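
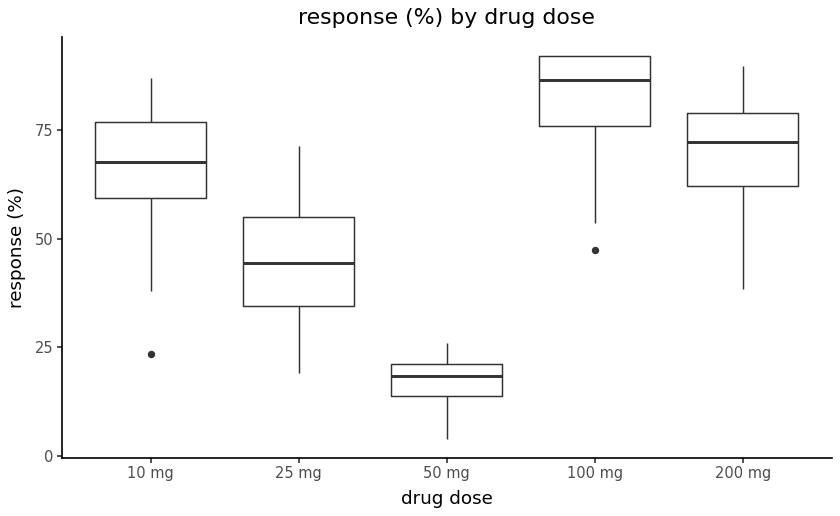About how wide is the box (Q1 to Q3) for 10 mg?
≈ 20

Q3 ≈ 80, Q1 ≈ 60; IQR ≈ 20.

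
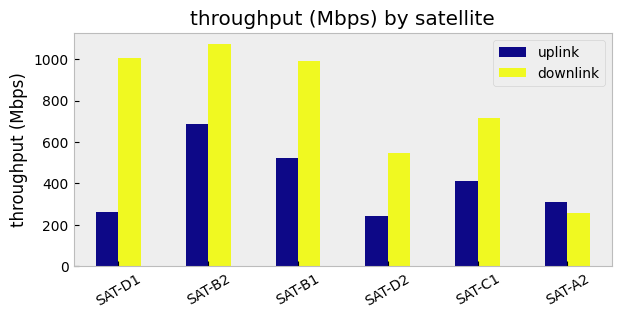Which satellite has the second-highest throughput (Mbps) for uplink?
SAT-B1

Top 3 for uplink: SAT-B2 ≈ 700, SAT-B1 ≈ 500, SAT-C1 ≈ 400.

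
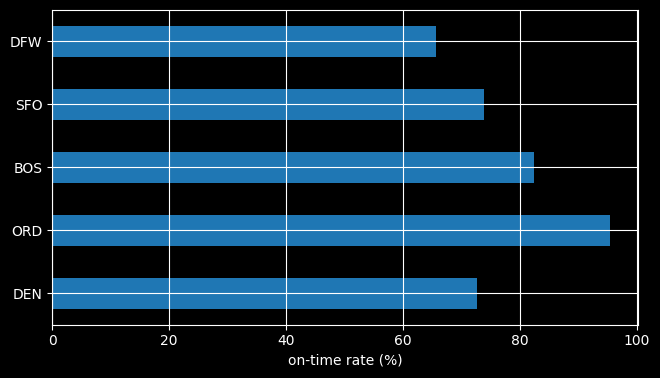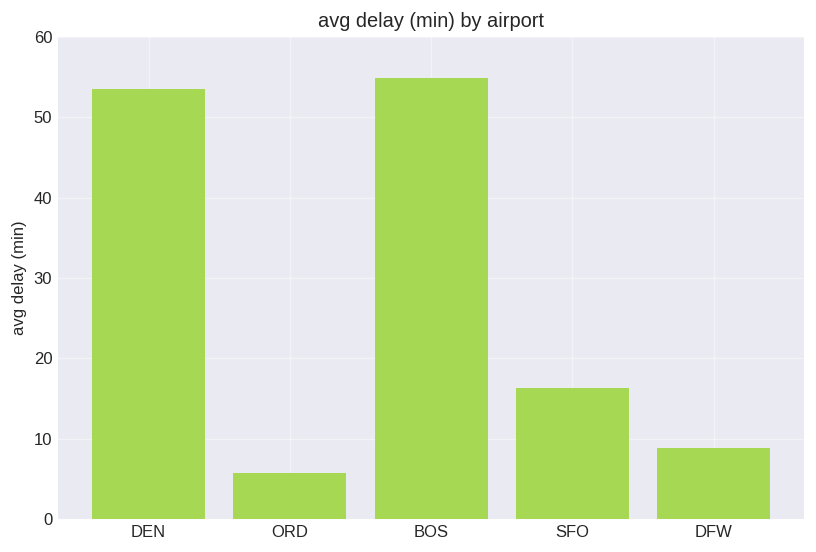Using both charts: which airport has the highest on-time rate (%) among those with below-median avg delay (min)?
Chart 2 median avg delay (min) ≈ 20; below-median airports: ORD, DFW. Among those, ORD has the highest on-time rate (%) (≈ 100).

ORD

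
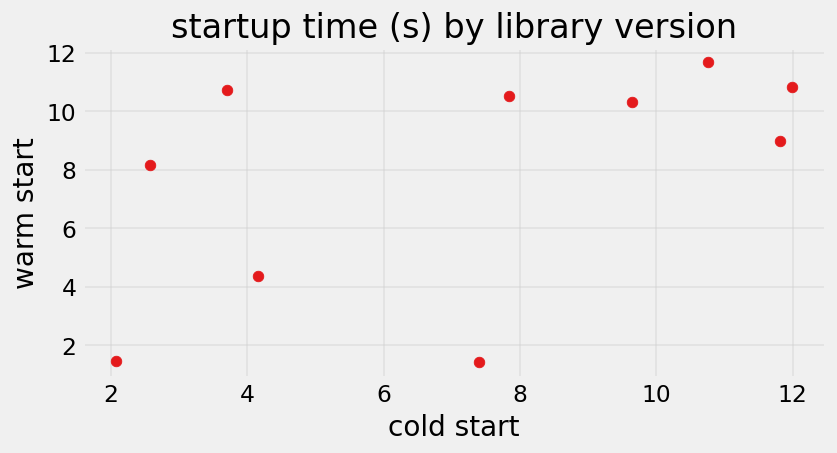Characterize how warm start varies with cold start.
positive, moderate

Points are positively correlated; moderate (|r| ≈ 0.5).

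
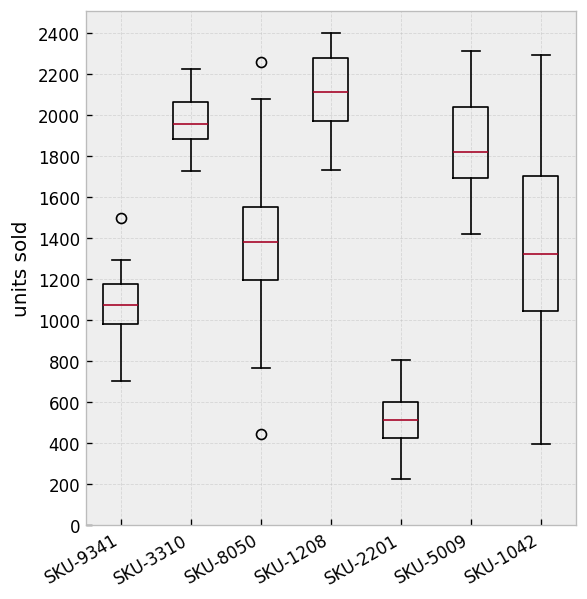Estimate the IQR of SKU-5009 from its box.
Q3 ≈ 2000, Q1 ≈ 1600; IQR ≈ 400.

≈ 400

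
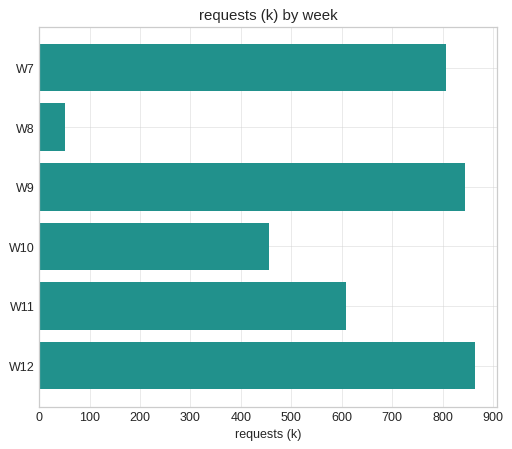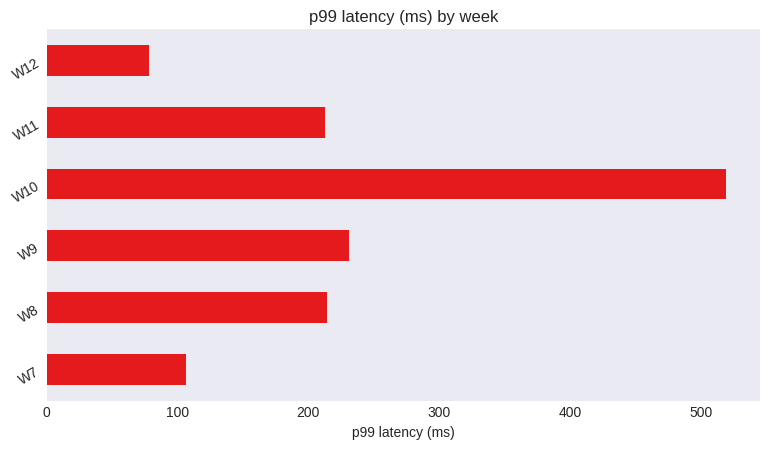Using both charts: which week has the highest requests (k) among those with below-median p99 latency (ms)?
W12

Chart 2 median p99 latency (ms) ≈ 200; below-median weeks: W7, W11, W12. Among those, W12 has the highest requests (k) (≈ 900).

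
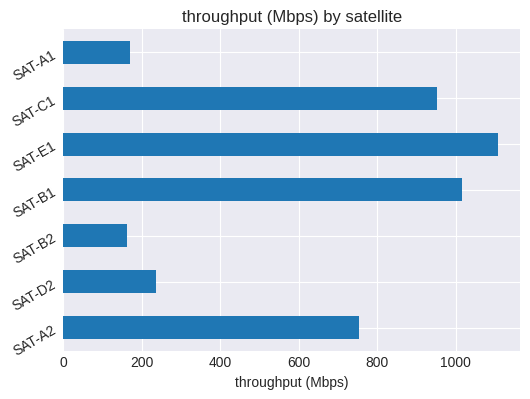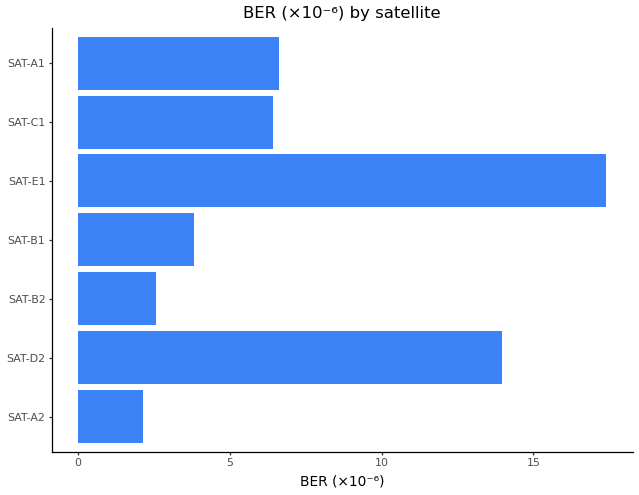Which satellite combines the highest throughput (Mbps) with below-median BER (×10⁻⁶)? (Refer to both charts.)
Chart 2 median BER (×10⁻⁶) ≈ 6; below-median satellites: SAT-A2, SAT-B2, SAT-B1. Among those, SAT-B1 has the highest throughput (Mbps) (≈ 1000).

SAT-B1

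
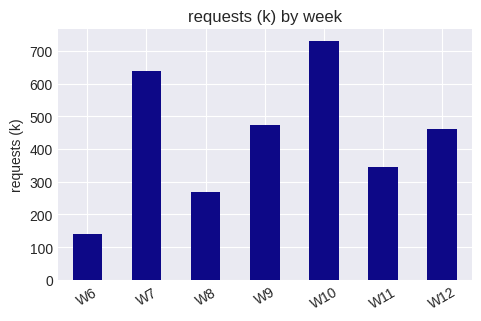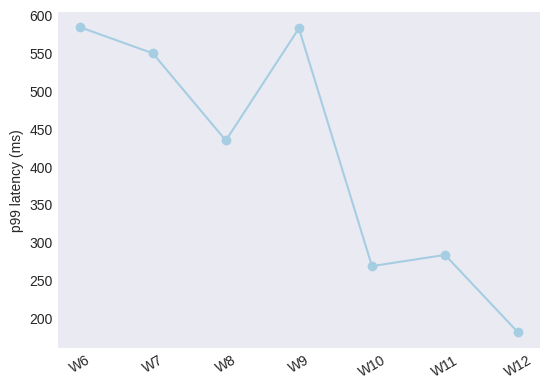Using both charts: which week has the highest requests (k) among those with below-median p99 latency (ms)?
Chart 2 median p99 latency (ms) ≈ 400; below-median weeks: W10, W11, W12. Among those, W10 has the highest requests (k) (≈ 700).

W10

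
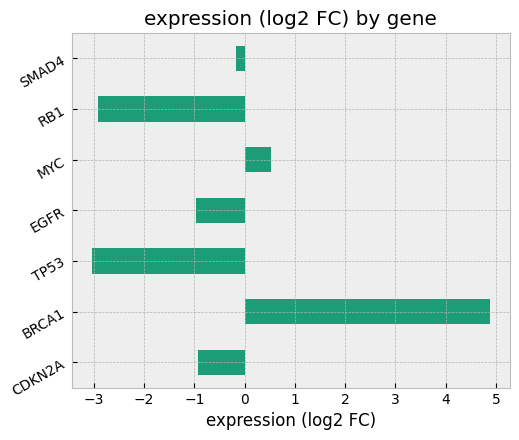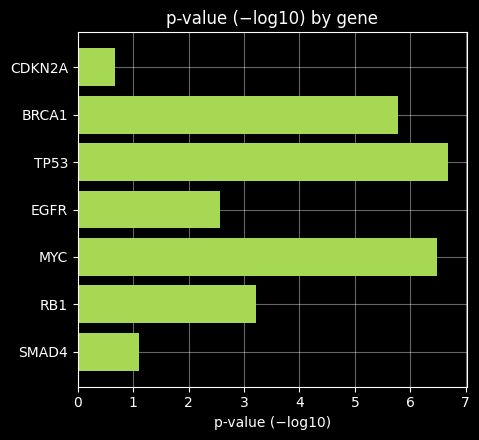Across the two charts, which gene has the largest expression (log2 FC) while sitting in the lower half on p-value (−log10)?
Chart 2 median p-value (−log10) ≈ 3; below-median genes: CDKN2A, EGFR, SMAD4. Among those, SMAD4 has the highest expression (log2 FC) (≈ 0).

SMAD4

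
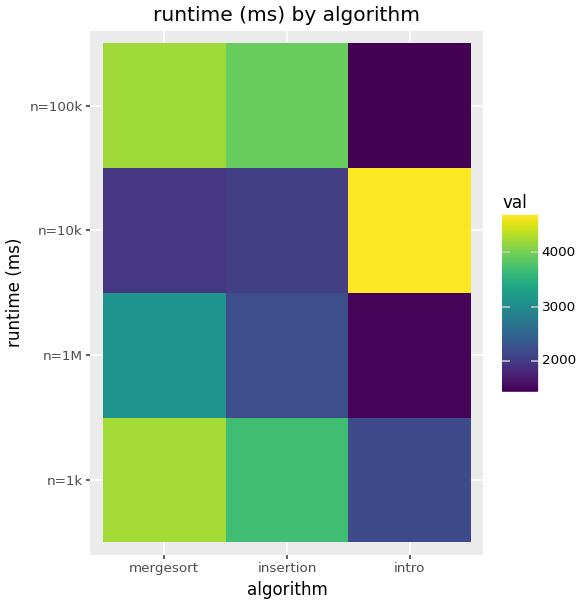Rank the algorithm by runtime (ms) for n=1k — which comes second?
Top 3 for n=1k: mergesort ≈ 4000, insertion ≈ 3500, intro ≈ 2000.

insertion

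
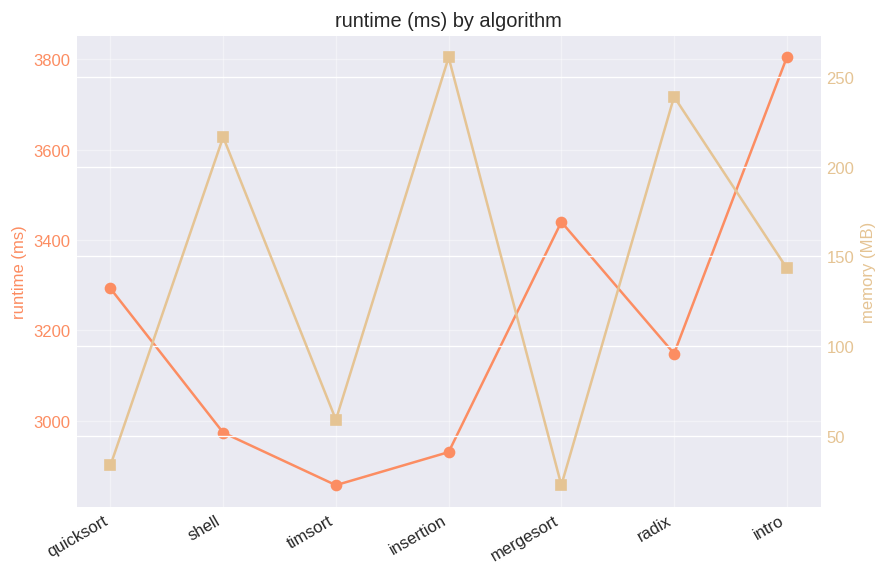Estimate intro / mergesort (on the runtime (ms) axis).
≈ 1.12×

intro ≈ 3800, mergesort ≈ 3400; 3800/3400 ≈ 1.12.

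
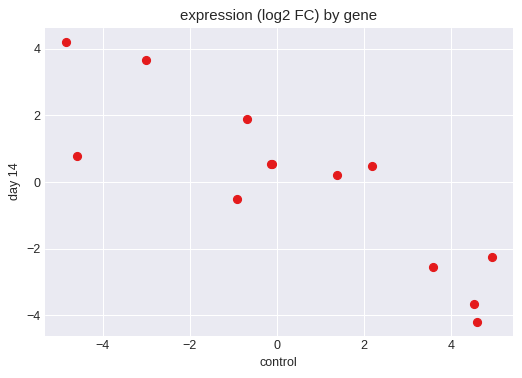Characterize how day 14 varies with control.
negative, strong

Points are negatively correlated; strong (|r| ≈ 0.9).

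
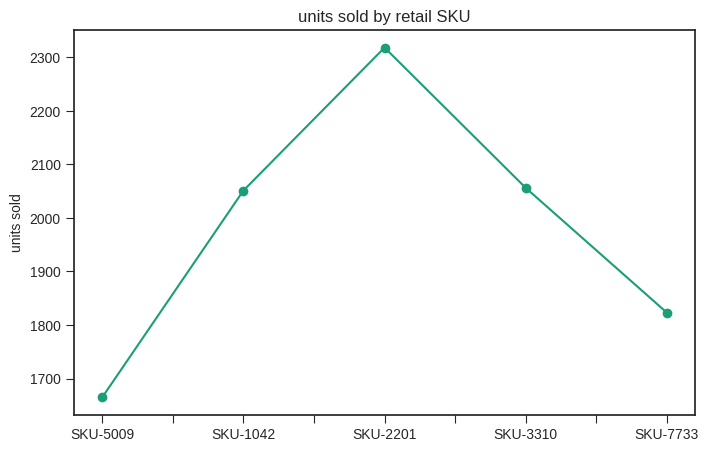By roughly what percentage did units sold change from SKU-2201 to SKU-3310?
SKU-2201 ≈ 2300, SKU-3310 ≈ 2100; (2100 − 2300) / 2300 ≈ -8.7%.

≈ -8.7%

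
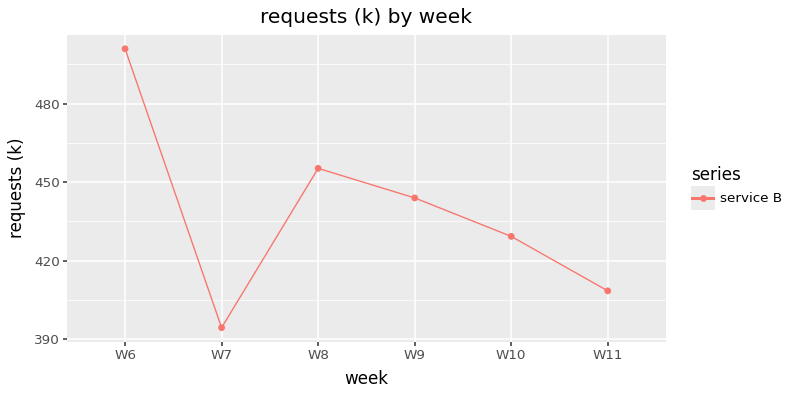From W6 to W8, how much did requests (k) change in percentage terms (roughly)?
≈ -8%

W6 ≈ 500, W8 ≈ 460; (460 − 500) / 500 ≈ -8%.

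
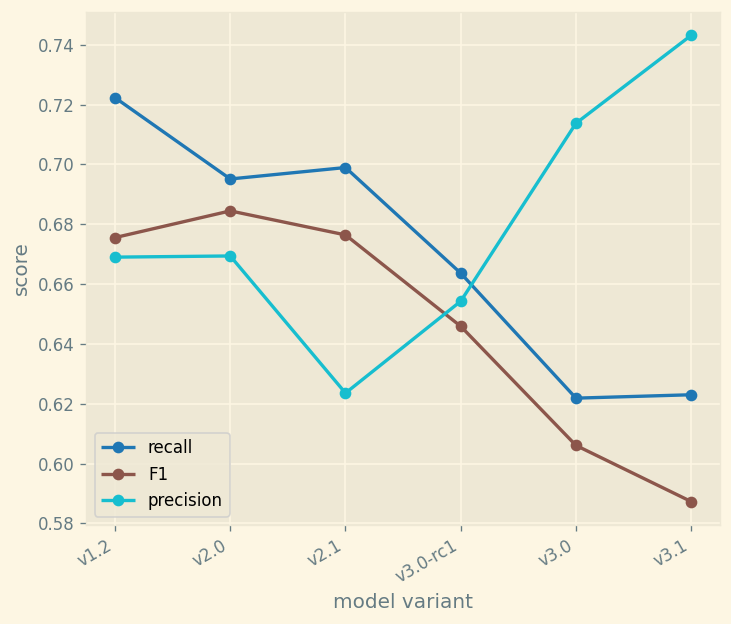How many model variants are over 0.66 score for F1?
Above 0.66: v1.2, v2.0, v2.1.

3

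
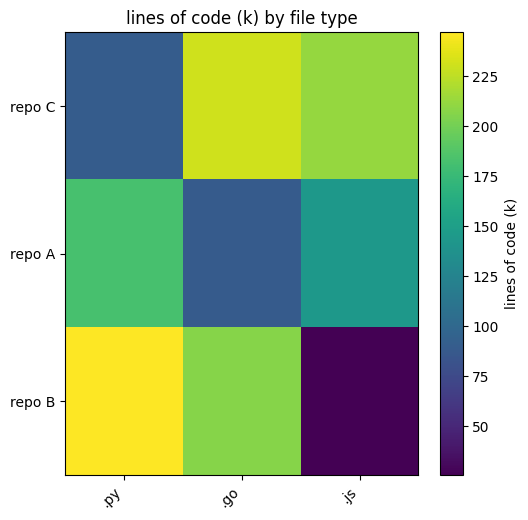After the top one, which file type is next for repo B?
Top 3 for repo B: .py ≈ 240, .go ≈ 200, .js ≈ 20.

.go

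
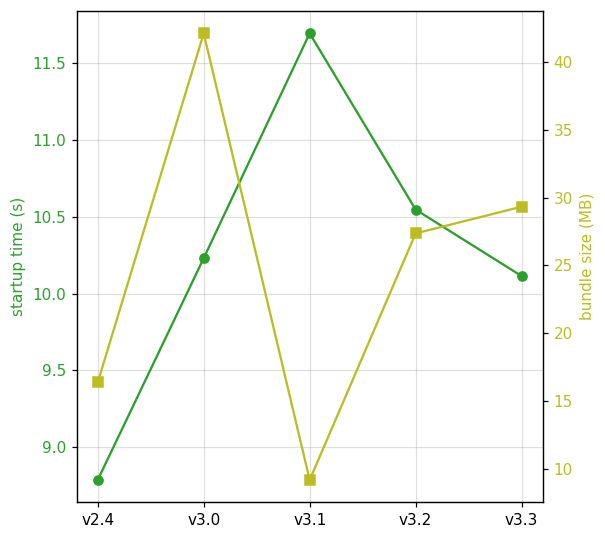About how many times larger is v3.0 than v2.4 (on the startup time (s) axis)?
≈ 1.11×

v3.0 ≈ 10.0, v2.4 ≈ 9.0; 10.0/9.0 ≈ 1.11.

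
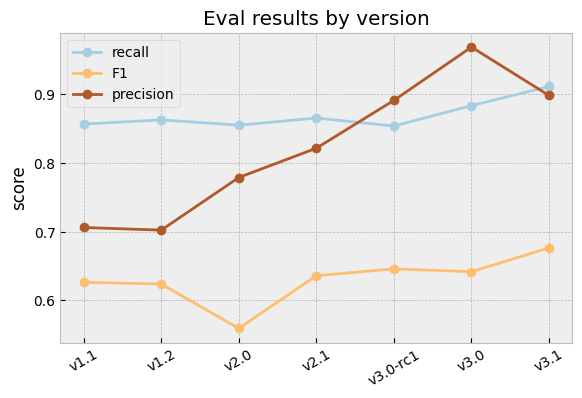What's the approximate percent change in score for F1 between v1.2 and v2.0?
≈ -8.3%

v1.2 ≈ 0.60, v2.0 ≈ 0.55; (0.55 − 0.60) / 0.60 ≈ -8.3%.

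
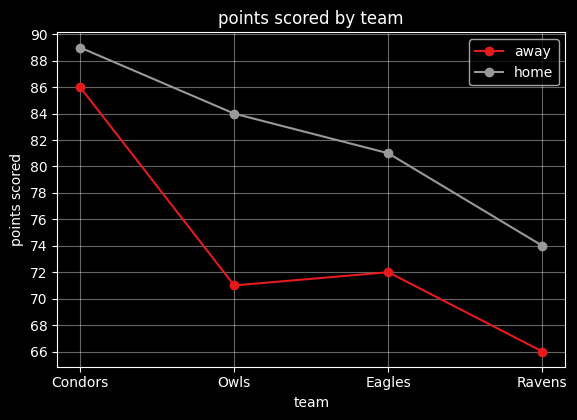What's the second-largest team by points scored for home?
Top 3 for home: Condors ≈ 88, Owls ≈ 84, Eagles ≈ 80.

Owls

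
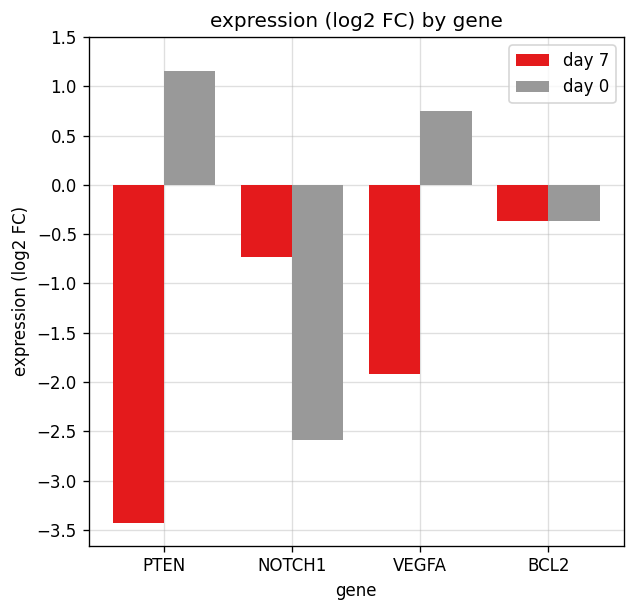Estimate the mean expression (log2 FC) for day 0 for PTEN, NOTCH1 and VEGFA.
(1.0 + -2.5 + 0.5) / 3 ≈ -0.33.

≈ -0.33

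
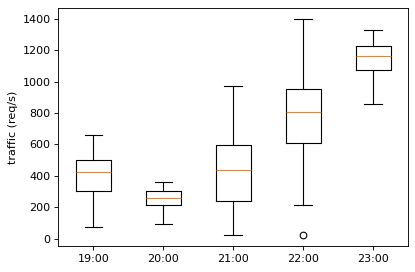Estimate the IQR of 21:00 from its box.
Q3 ≈ 600, Q1 ≈ 200; IQR ≈ 400.

≈ 400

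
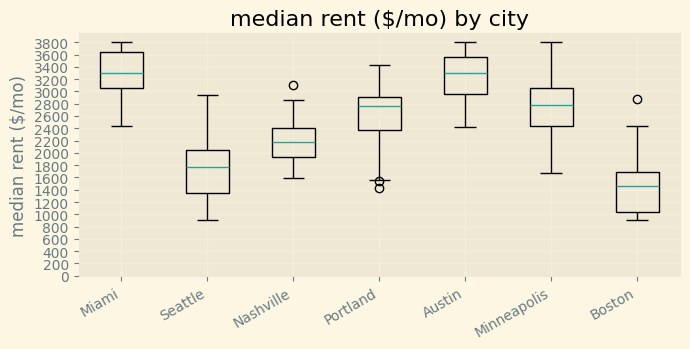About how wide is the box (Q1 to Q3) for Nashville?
≈ 400

Q3 ≈ 2400, Q1 ≈ 2000; IQR ≈ 400.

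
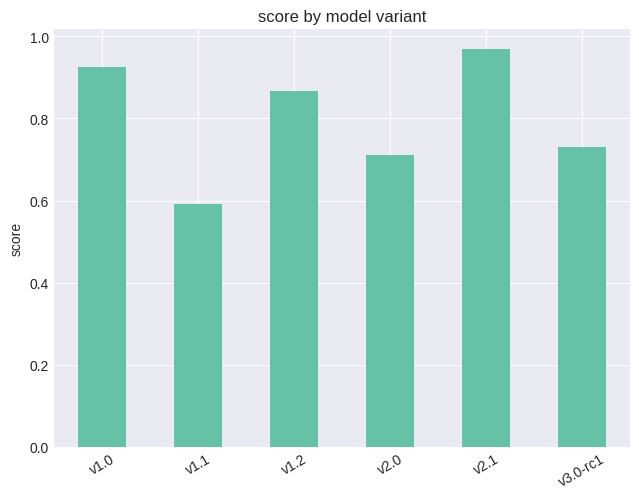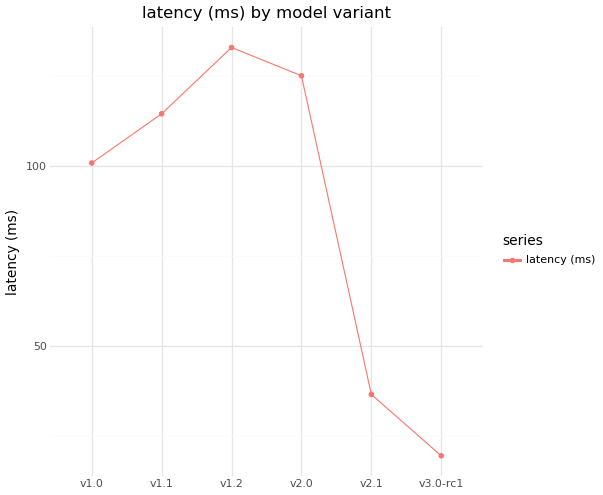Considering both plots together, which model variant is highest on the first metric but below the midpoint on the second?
Chart 2 median latency (ms) ≈ 100; below-median model variants: v1.0, v2.1, v3.0-rc1. Among those, v2.1 has the highest score (≈ 1).

v2.1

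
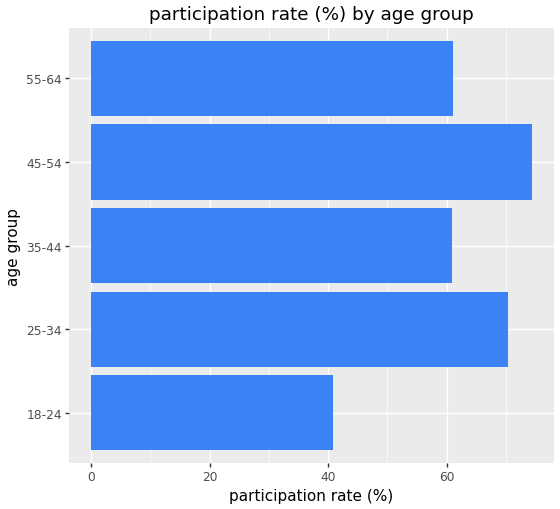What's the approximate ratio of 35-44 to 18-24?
≈ 1.5×

35-44 ≈ 60, 18-24 ≈ 40; 60/40 ≈ 1.5.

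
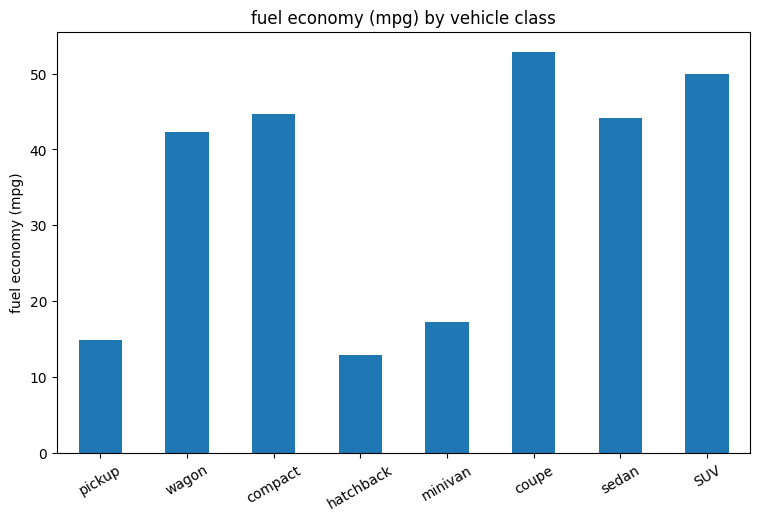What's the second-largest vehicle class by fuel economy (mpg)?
Top 3: coupe ≈ 55, SUV ≈ 50, compact ≈ 45.

SUV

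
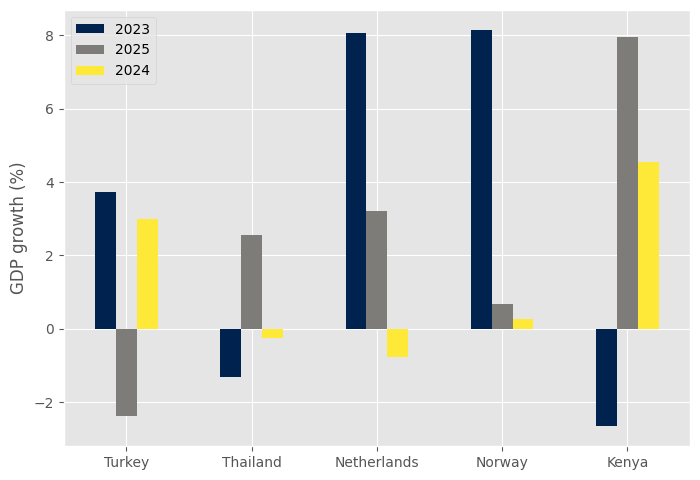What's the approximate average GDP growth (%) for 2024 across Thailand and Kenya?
≈ 2

(0 + 5) / 2 ≈ 2.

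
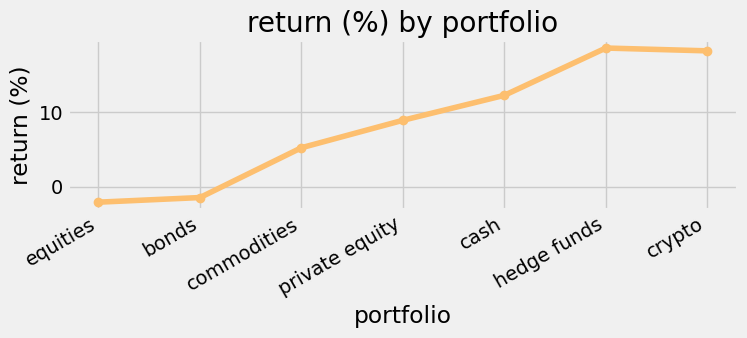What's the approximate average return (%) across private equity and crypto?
(8 + 18) / 2 ≈ 13.

≈ 13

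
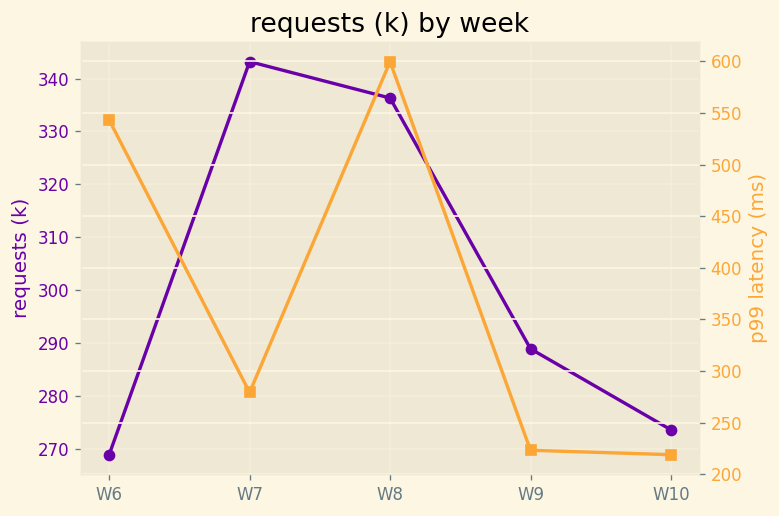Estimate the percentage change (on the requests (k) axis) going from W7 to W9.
≈ -14.7%

W7 ≈ 340, W9 ≈ 290; (290 − 340) / 340 ≈ -14.7%.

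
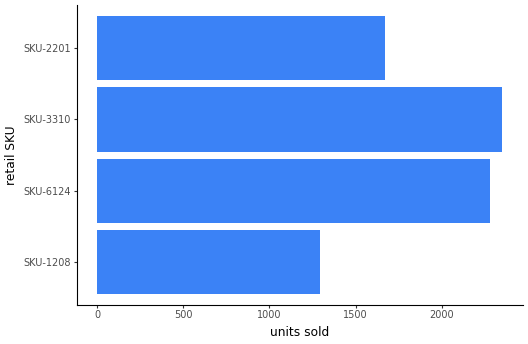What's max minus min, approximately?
≈ 1200

Max SKU-3310 ≈ 2400, min SKU-1208 ≈ 1200; range ≈ 1200.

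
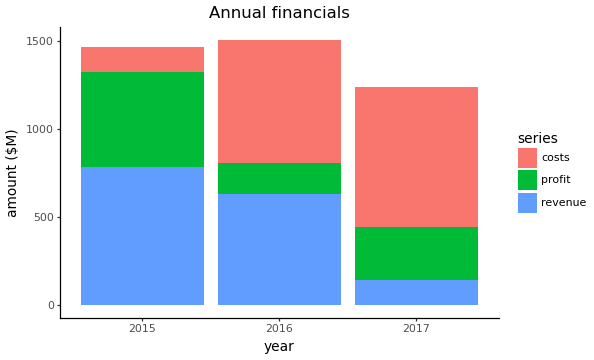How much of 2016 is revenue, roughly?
revenue top ≈ 600, bottom ≈ 0; segment ≈ 600.

≈ 600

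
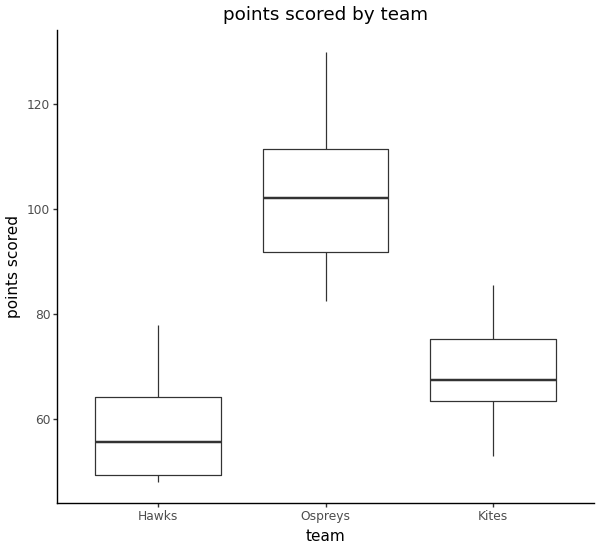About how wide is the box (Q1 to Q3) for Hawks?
≈ 15

Q3 ≈ 65, Q1 ≈ 50; IQR ≈ 15.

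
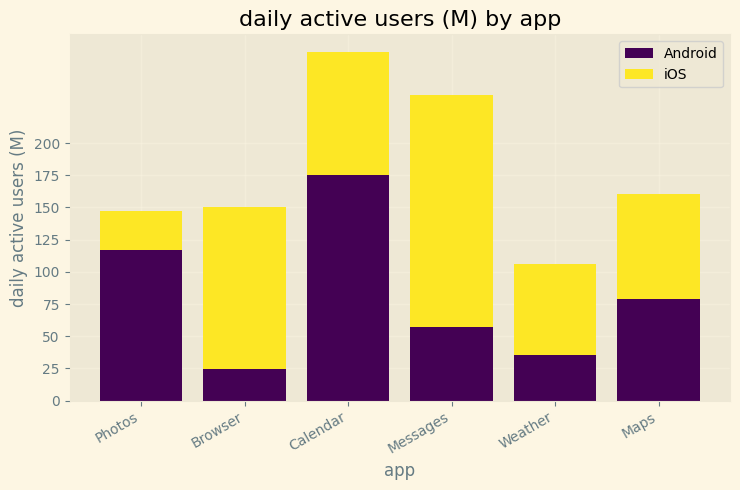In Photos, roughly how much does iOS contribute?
iOS top ≈ 150, bottom ≈ 125; segment ≈ 25.

≈ 25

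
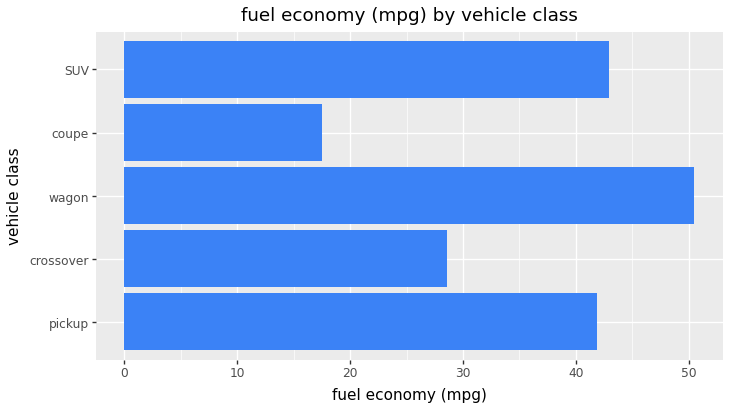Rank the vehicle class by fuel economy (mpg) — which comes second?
Top 3: wagon ≈ 50, SUV ≈ 45, pickup ≈ 40.

SUV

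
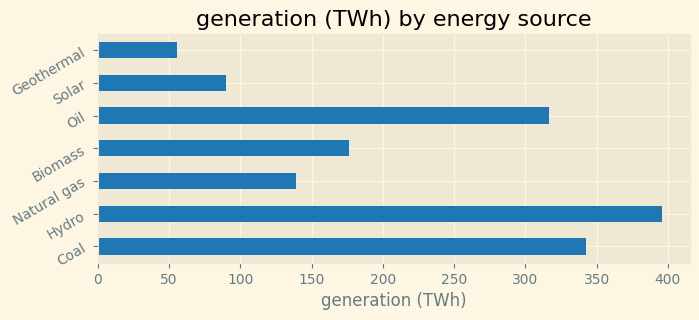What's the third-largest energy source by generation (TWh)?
Top 4: Hydro ≈ 400, Coal ≈ 350, Oil ≈ 300, Biomass ≈ 200.

Oil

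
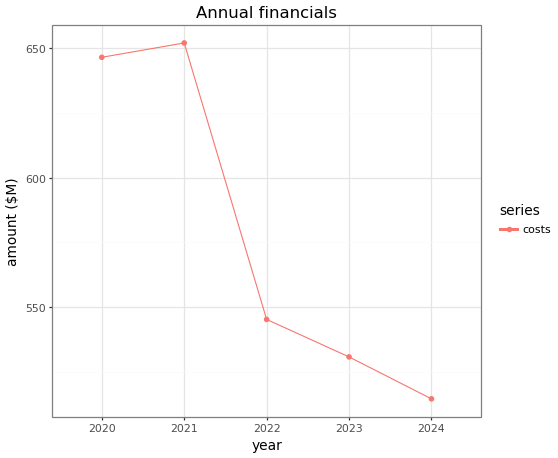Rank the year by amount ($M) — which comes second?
Top 3: 2021 ≈ 660, 2020 ≈ 640, 2022 ≈ 540.

2020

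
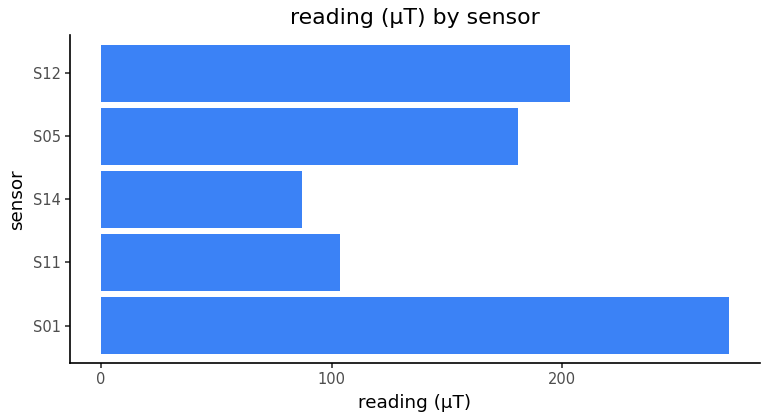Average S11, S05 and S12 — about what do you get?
≈ 158

(100 + 175 + 200) / 3 ≈ 158.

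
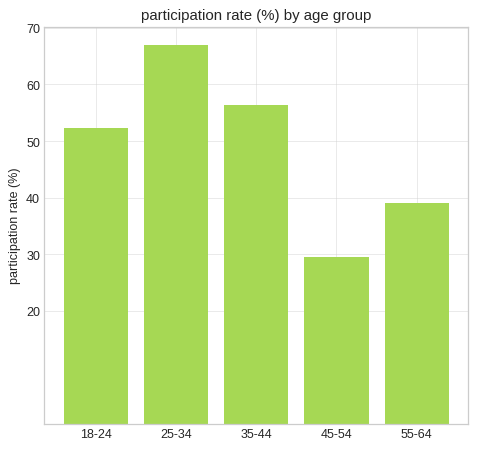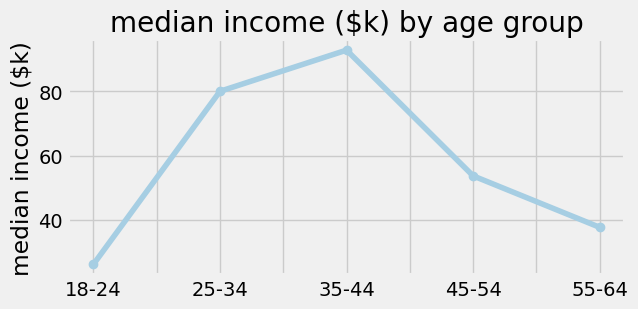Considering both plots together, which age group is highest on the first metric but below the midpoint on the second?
Chart 2 median median income ($k) ≈ 50; below-median age groups: 18-24, 55-64. Among those, 18-24 has the highest participation rate (%) (≈ 50).

18-24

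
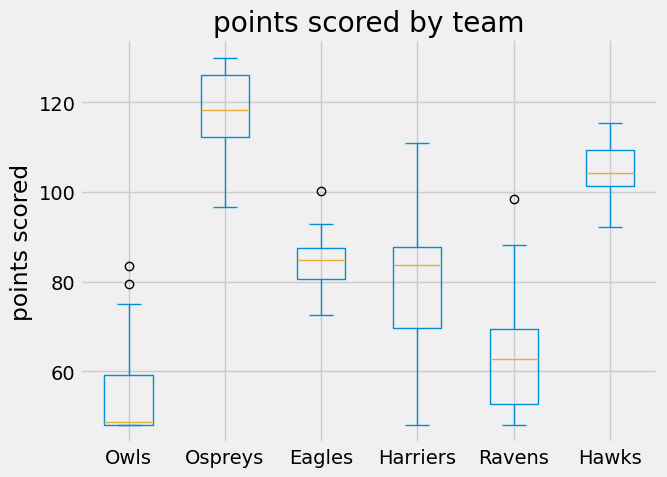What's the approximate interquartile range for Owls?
≈ 10

Q3 ≈ 60, Q1 ≈ 50; IQR ≈ 10.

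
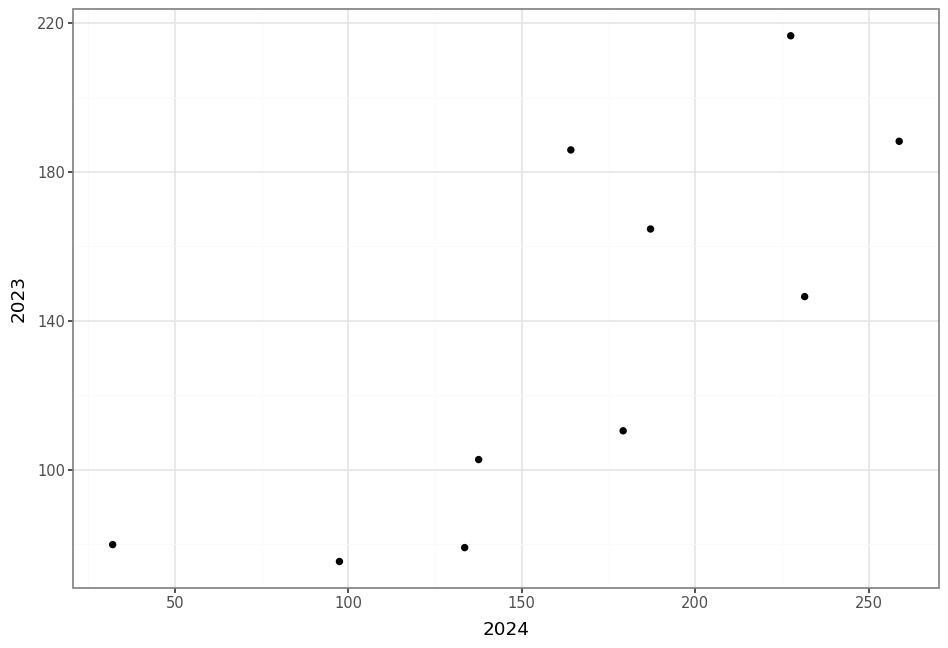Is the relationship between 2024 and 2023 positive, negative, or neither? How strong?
positive, strong

Points are positively correlated; strong (|r| ≈ 0.8).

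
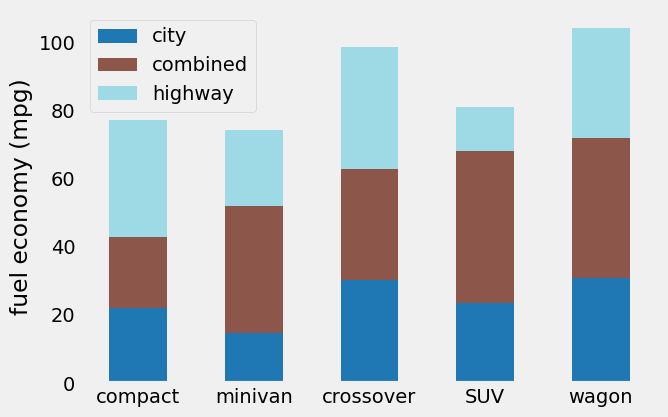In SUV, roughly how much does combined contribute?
≈ 50

combined top ≈ 70, bottom ≈ 20; segment ≈ 50.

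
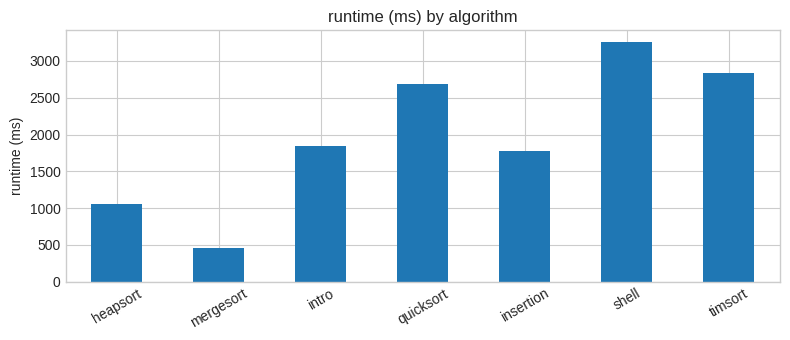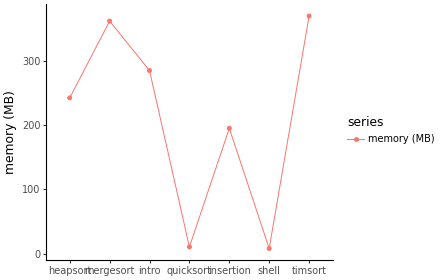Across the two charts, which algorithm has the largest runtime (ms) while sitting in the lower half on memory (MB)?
Chart 2 median memory (MB) ≈ 250; below-median algorithms: quicksort, insertion, shell. Among those, shell has the highest runtime (ms) (≈ 3500).

shell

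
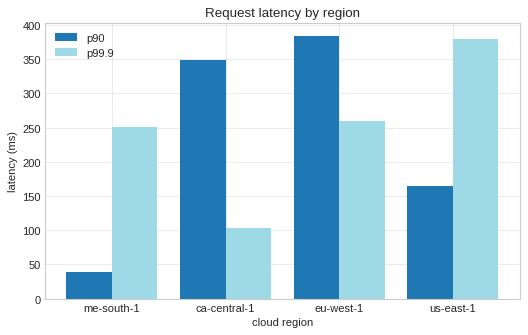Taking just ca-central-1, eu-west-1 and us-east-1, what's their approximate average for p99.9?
(100 + 250 + 400) / 3 ≈ 250.

≈ 250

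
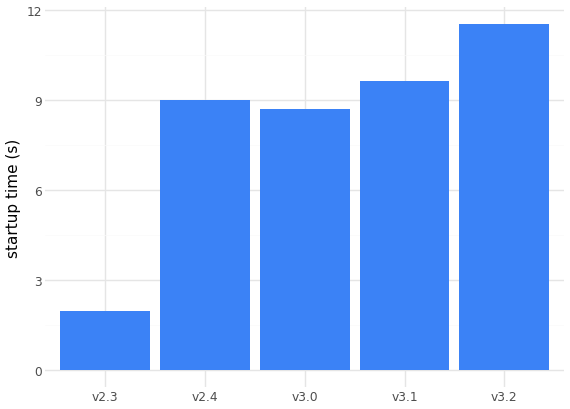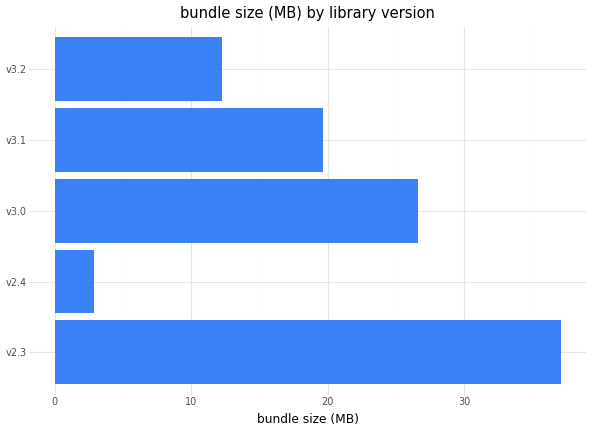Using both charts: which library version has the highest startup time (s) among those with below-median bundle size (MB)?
v3.2

Chart 2 median bundle size (MB) ≈ 20; below-median library versions: v2.4, v3.2. Among those, v3.2 has the highest startup time (s) (≈ 12).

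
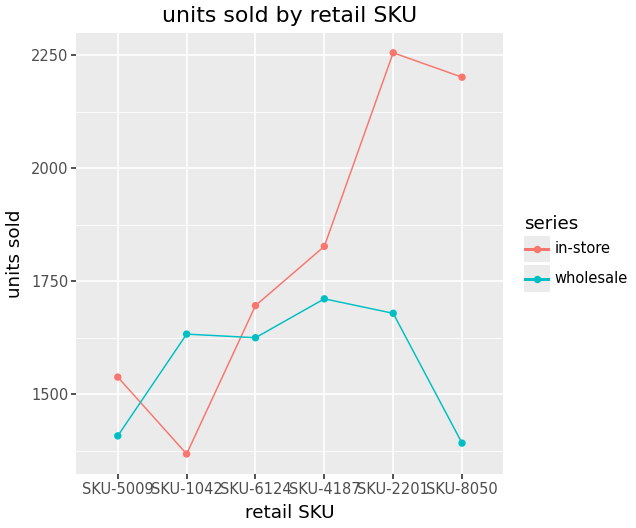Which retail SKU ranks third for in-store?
Top 4 for in-store: SKU-2201 ≈ 2300, SKU-8050 ≈ 2200, SKU-4187 ≈ 1800, SKU-6124 ≈ 1700.

SKU-4187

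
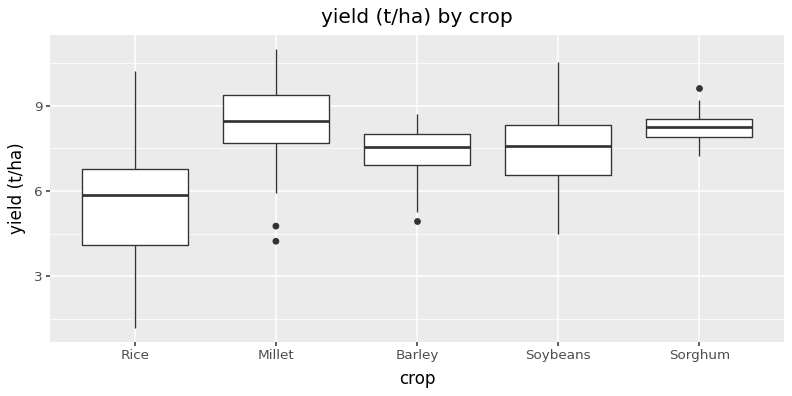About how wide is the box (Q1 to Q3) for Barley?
Q3 ≈ 8.0, Q1 ≈ 7.0; IQR ≈ 1.0.

≈ 1.0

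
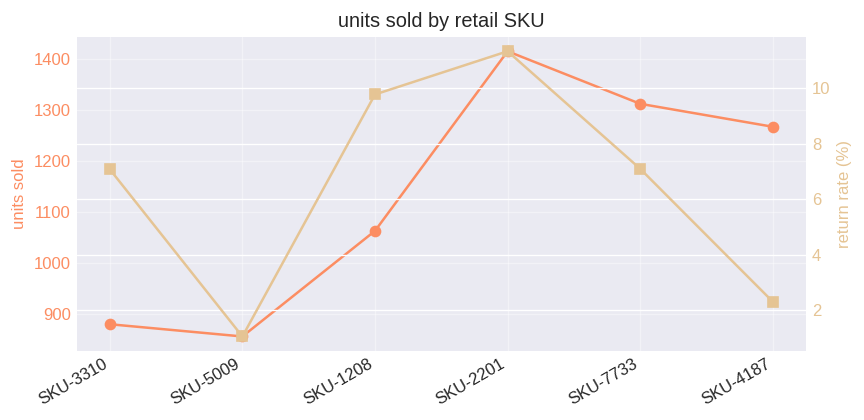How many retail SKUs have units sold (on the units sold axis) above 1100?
Above 1100: SKU-2201, SKU-7733, SKU-4187.

3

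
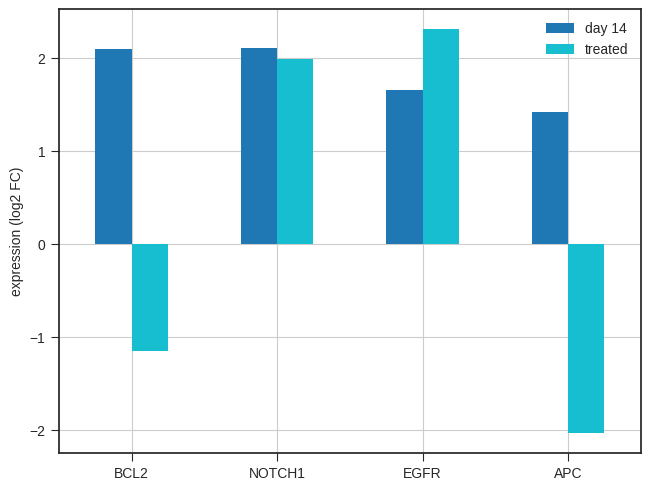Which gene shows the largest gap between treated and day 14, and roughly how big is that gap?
APC: treated ≈ -2.0, day 14 ≈ 1.5 → gap ≈ 3.5. Next-largest (BCL2) is only ≈ 3.0.

APC, ≈ 3.5 log2 FC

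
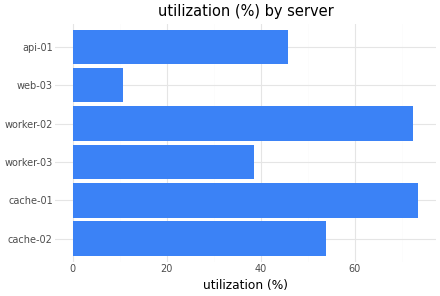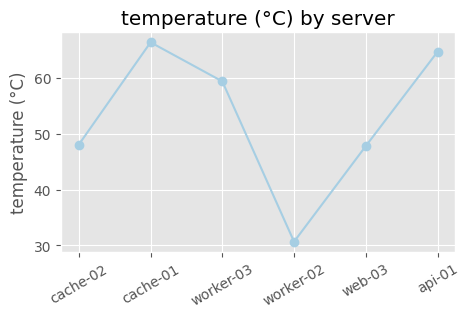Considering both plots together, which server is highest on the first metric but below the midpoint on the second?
worker-02

Chart 2 median temperature (°C) ≈ 50; below-median servers: cache-02, worker-02, web-03. Among those, worker-02 has the highest utilization (%) (≈ 70).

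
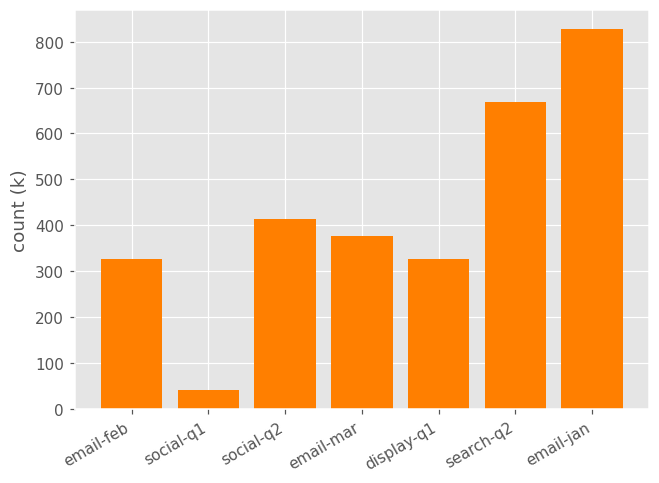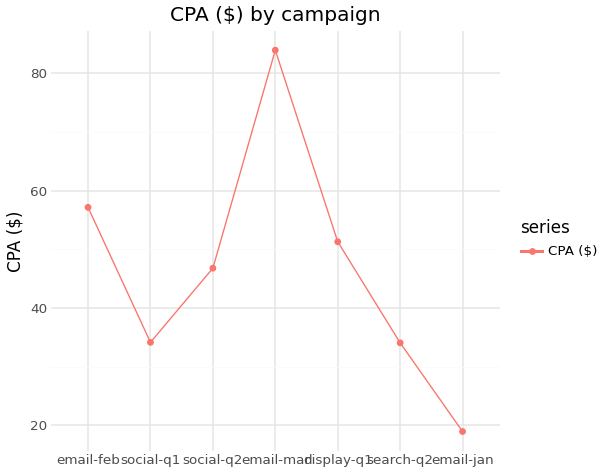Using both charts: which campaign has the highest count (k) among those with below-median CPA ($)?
Chart 2 median CPA ($) ≈ 50; below-median campaigns: social-q1, search-q2, email-jan. Among those, email-jan has the highest count (k) (≈ 800).

email-jan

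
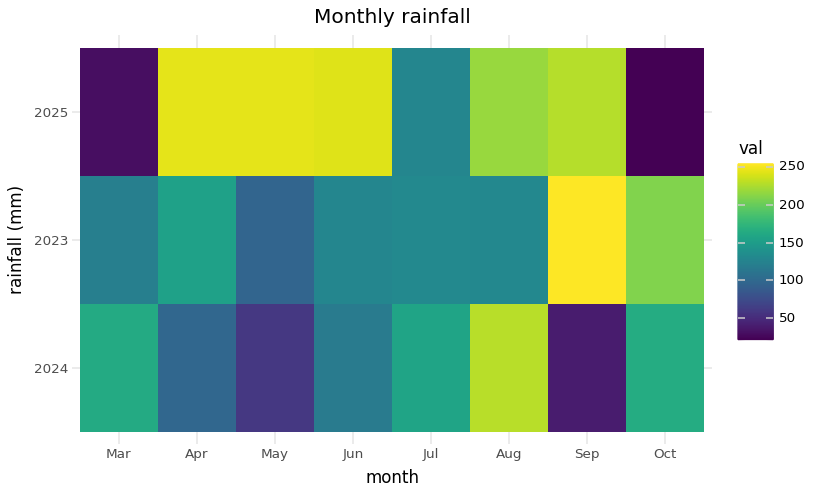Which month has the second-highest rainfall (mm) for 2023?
Top 3 for 2023: Sep ≈ 260, Oct ≈ 220, Apr ≈ 160.

Oct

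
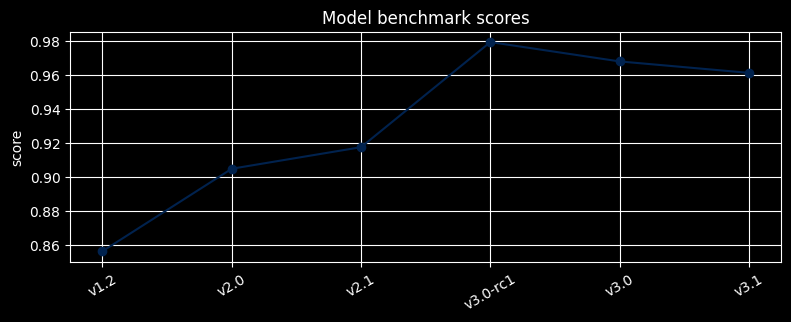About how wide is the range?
Max v3.0-rc1 ≈ 0.98, min v1.2 ≈ 0.86; range ≈ 0.12.

≈ 0.12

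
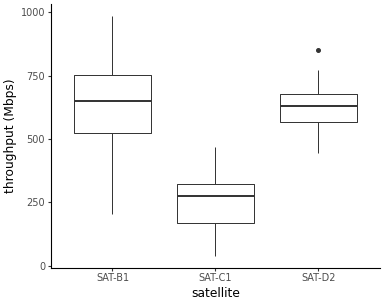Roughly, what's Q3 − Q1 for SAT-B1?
Q3 ≈ 750, Q1 ≈ 500; IQR ≈ 250.

≈ 250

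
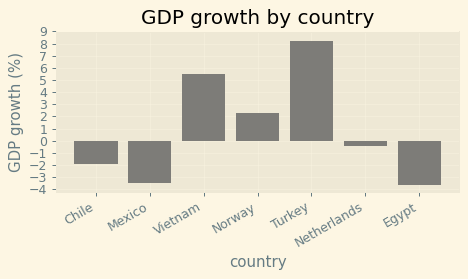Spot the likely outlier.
Turkey ≈ 8; the rest sit between ≈ -4 and ≈ 6.

Turkey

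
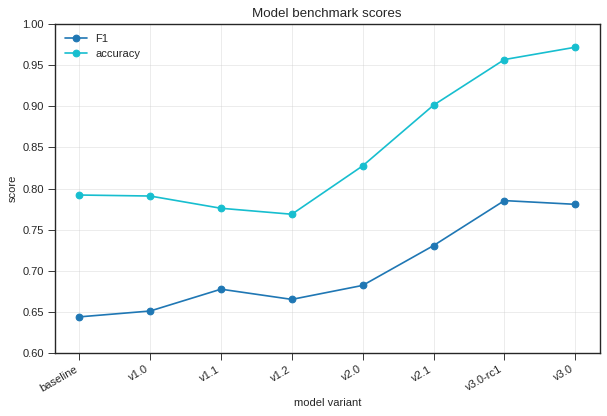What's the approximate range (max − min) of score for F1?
≈ 0.15

Max v3.0-rc1 ≈ 0.80, min baseline ≈ 0.65; range ≈ 0.15.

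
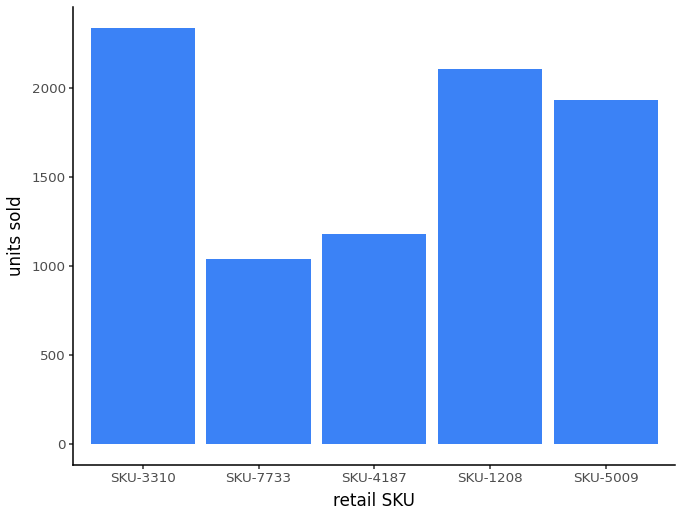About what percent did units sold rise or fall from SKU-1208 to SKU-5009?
≈ -9.1%

SKU-1208 ≈ 2200, SKU-5009 ≈ 2000; (2000 − 2200) / 2200 ≈ -9.1%.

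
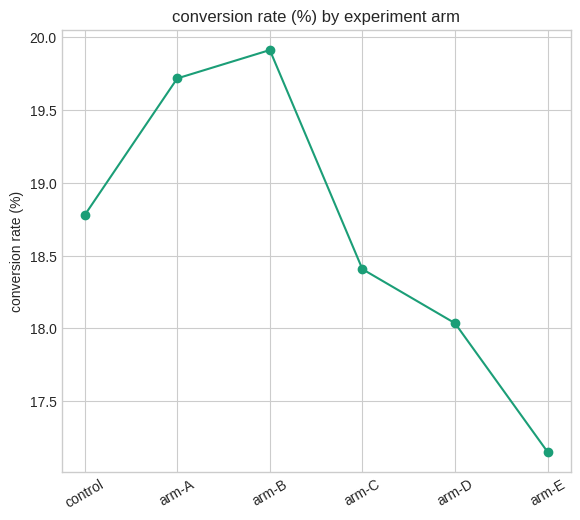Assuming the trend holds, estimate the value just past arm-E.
Last three: 18.5, 18.0, 17.0 → slope ≈ -0.75/step → next ≈ 16.25.

≈ 16.25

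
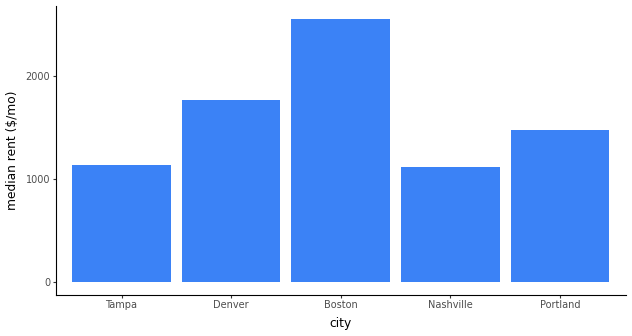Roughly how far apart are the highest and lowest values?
≈ 1500

Max Boston ≈ 2500, min Nashville ≈ 1000; range ≈ 1500.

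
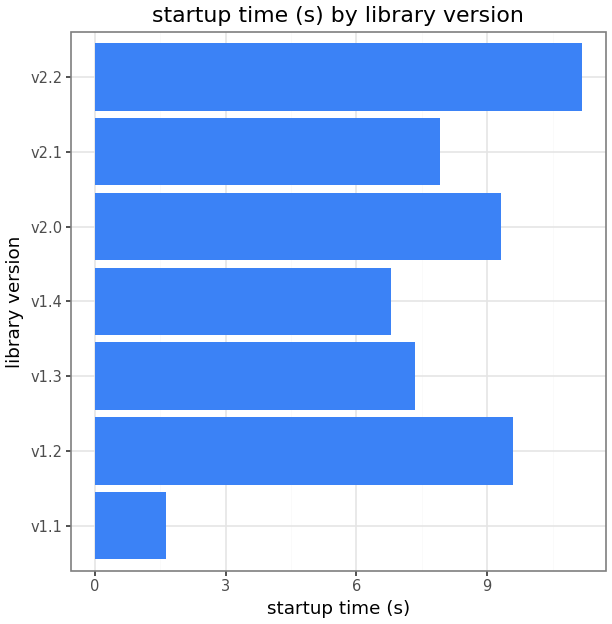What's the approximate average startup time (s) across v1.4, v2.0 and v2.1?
(7 + 9 + 8) / 3 ≈ 8.

≈ 8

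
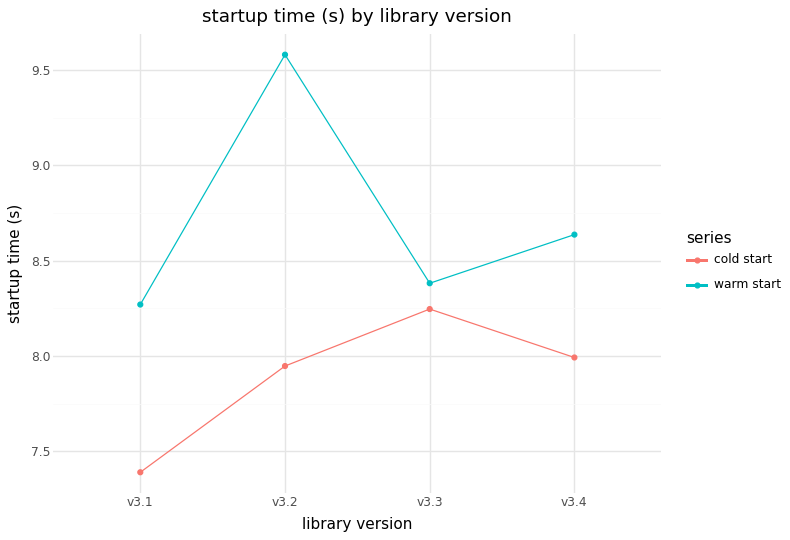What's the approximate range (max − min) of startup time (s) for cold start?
Max v3.3 ≈ 8.2, min v3.1 ≈ 7.4; range ≈ 0.8.

≈ 0.8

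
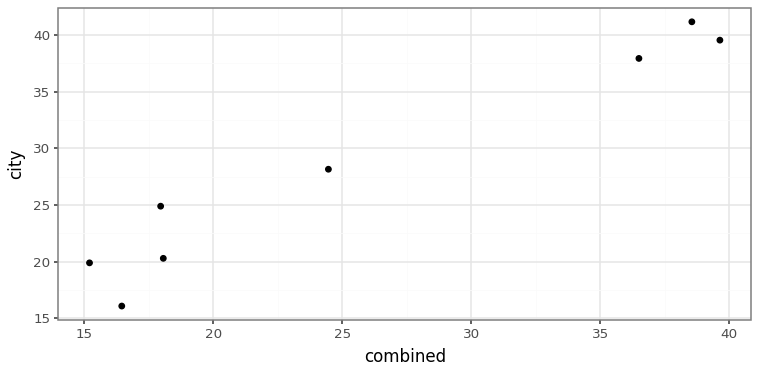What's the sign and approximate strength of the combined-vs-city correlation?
positive, strong

Points are positively correlated; strong (|r| ≈ 1.0).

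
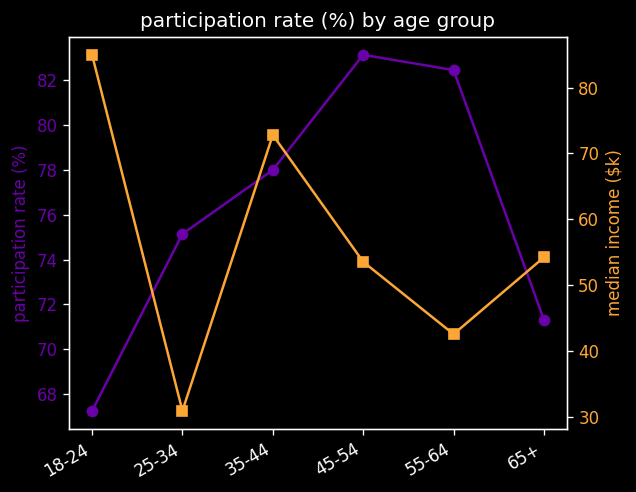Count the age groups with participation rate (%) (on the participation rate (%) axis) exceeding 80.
Above 80: 45-54, 55-64.

2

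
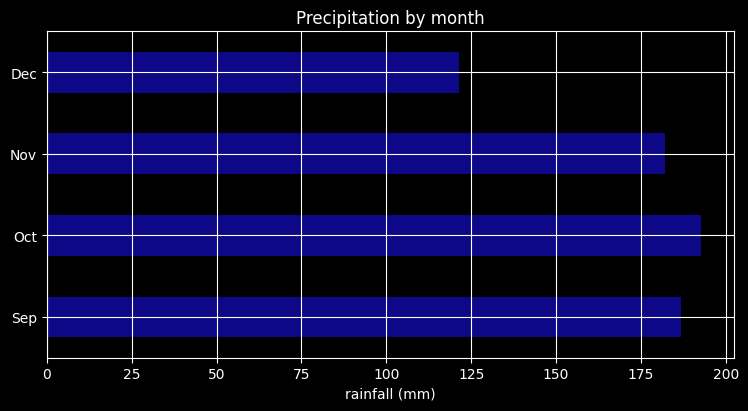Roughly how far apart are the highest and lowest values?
≈ 80

Max Oct ≈ 200, min Dec ≈ 120; range ≈ 80.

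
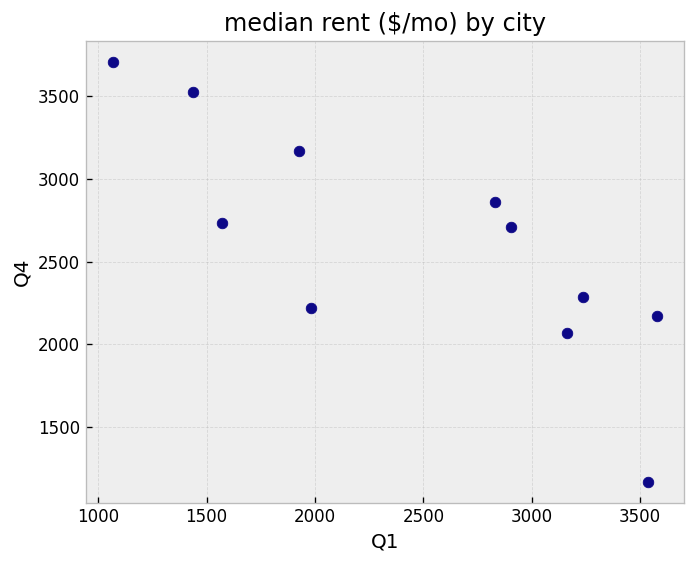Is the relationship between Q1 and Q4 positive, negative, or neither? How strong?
Points are negatively correlated; strong (|r| ≈ 0.8).

negative, strong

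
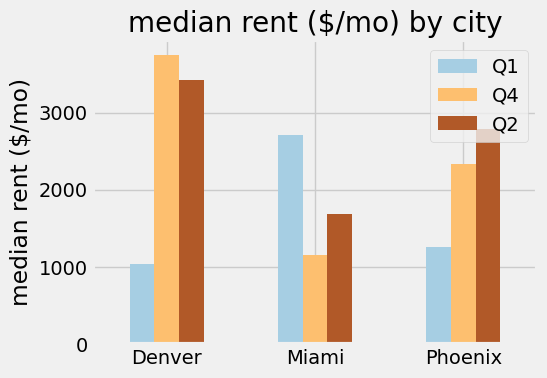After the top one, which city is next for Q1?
Phoenix

Top 3 for Q1: Miami ≈ 2500, Phoenix ≈ 1500, Denver ≈ 1000.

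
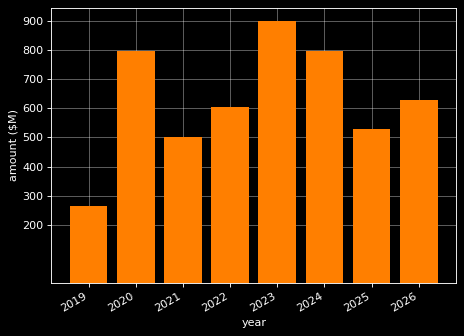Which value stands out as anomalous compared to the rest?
2019

2019 ≈ 300; the rest sit between ≈ 500 and ≈ 900.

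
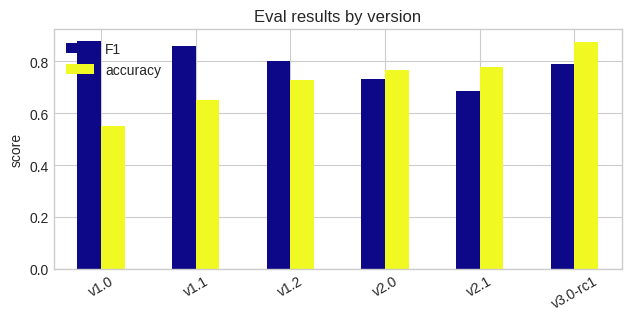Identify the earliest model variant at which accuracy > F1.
v2.0

v1.2: accuracy ≈ 0.7 vs F1 ≈ 0.8 (not yet); v2.0: accuracy ≈ 0.8 vs F1 ≈ 0.7 (first crossover).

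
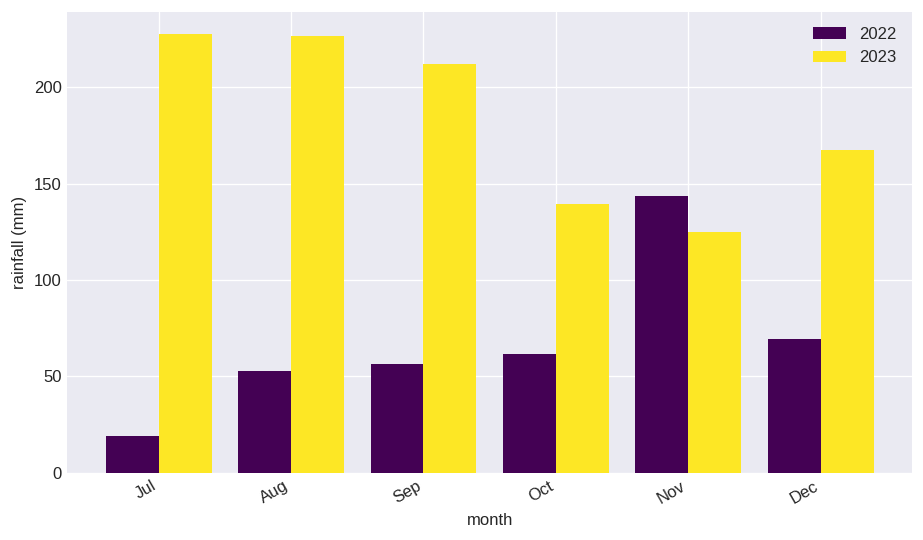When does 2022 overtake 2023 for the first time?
Oct: 2022 ≈ 60 vs 2023 ≈ 140 (not yet); Nov: 2022 ≈ 140 vs 2023 ≈ 120 (first crossover).

Nov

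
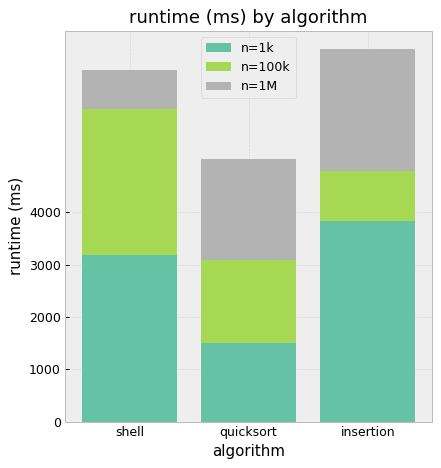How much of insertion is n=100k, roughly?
n=100k top ≈ 5000, bottom ≈ 4000; segment ≈ 1000.

≈ 1000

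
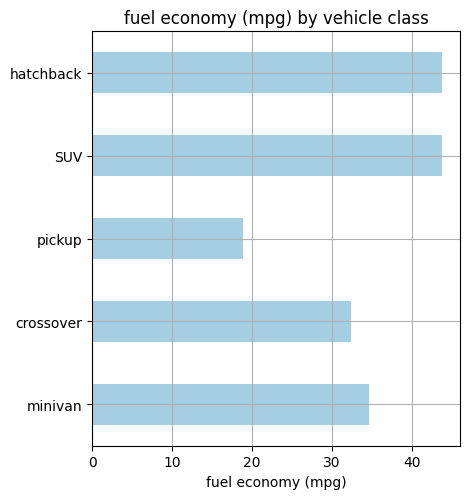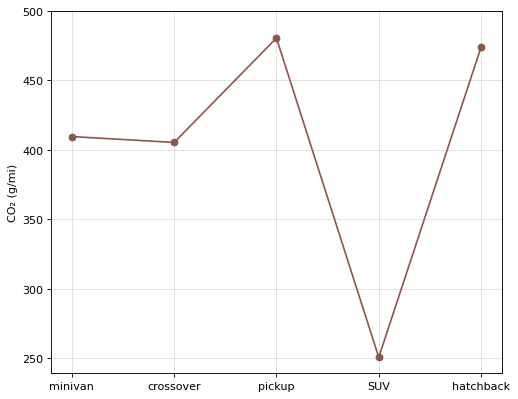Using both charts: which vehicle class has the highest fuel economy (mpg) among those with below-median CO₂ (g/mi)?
Chart 2 median CO₂ (g/mi) ≈ 400; below-median vehicle classes: crossover, SUV. Among those, SUV has the highest fuel economy (mpg) (≈ 45).

SUV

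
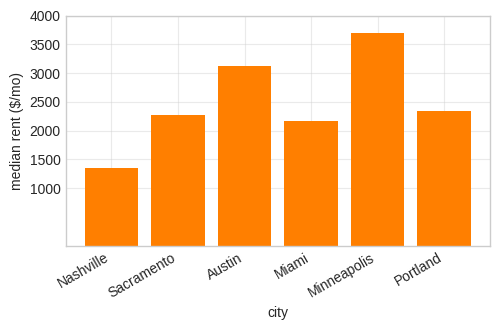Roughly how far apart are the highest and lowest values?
Max Minneapolis ≈ 3500, min Nashville ≈ 1500; range ≈ 2000.

≈ 2000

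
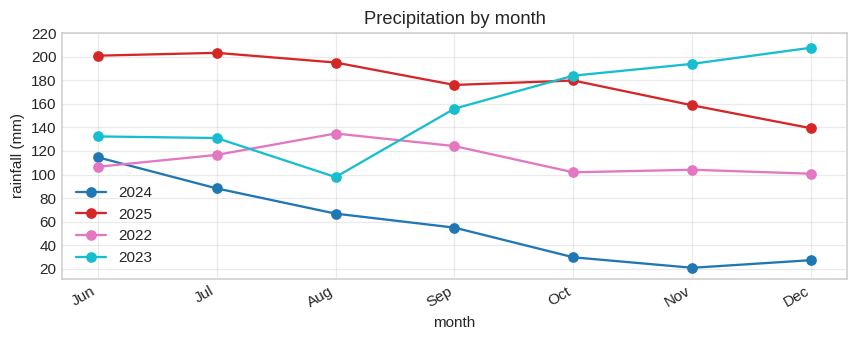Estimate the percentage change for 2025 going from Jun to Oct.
≈ -10%

Jun ≈ 200, Oct ≈ 180; (180 − 200) / 200 ≈ -10%.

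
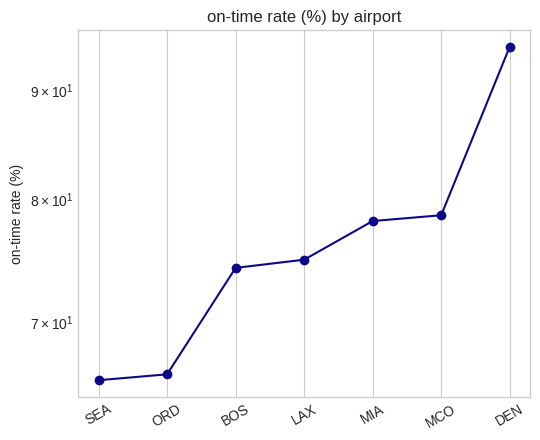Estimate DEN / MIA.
≈ 1.19×

DEN ≈ 95, MIA ≈ 80; 95/80 ≈ 1.19.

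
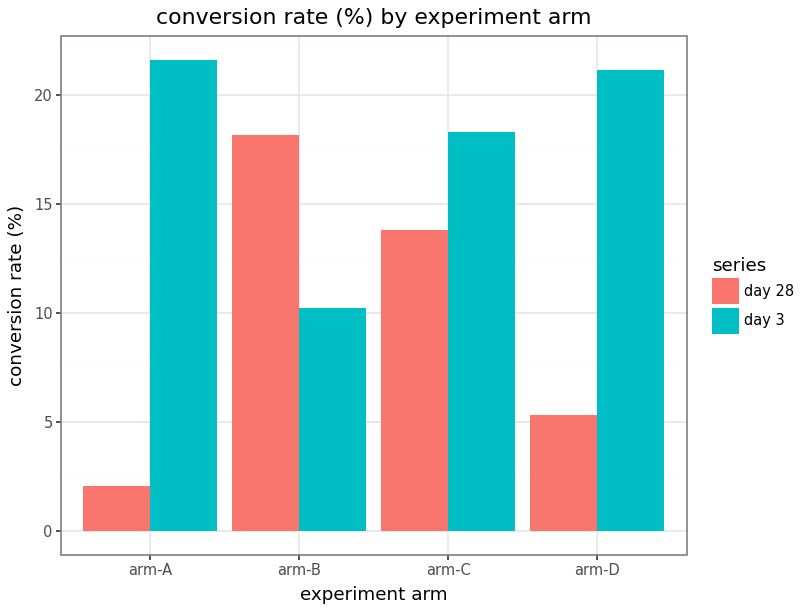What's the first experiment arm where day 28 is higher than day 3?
arm-B

arm-A: day 28 ≈ 2 vs day 3 ≈ 22 (not yet); arm-B: day 28 ≈ 18 vs day 3 ≈ 10 (first crossover).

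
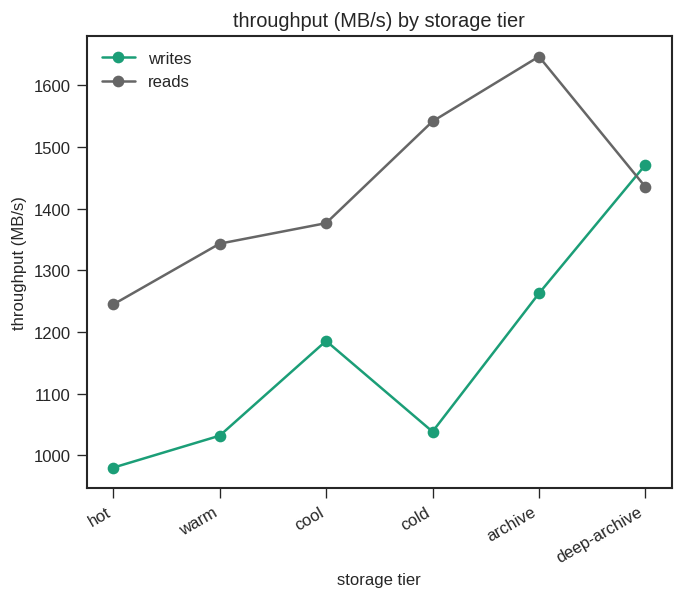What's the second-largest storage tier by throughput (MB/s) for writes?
Top 3 for writes: deep-archive ≈ 1500, archive ≈ 1300, cool ≈ 1200.

archive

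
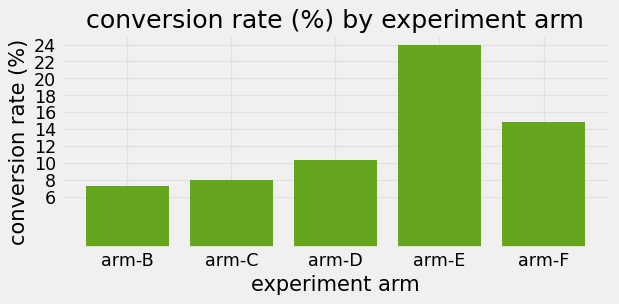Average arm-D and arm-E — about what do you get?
(10 + 24) / 2 ≈ 17.

≈ 17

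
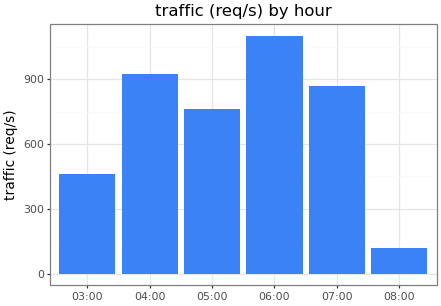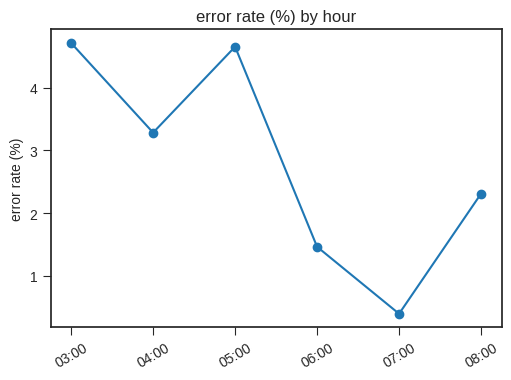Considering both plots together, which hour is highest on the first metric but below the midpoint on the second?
Chart 2 median error rate (%) ≈ 3; below-median hours: 06:00, 07:00, 08:00. Among those, 06:00 has the highest traffic (req/s) (≈ 1200).

06:00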